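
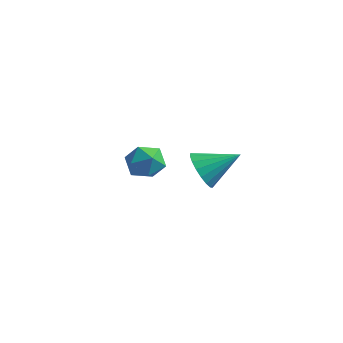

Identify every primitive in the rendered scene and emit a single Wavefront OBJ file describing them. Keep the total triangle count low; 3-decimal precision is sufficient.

v -2.686 -0.596 -0.628
v -2.045 -0.652 -0.397
v -2.535 -1.488 -1.263
v -1.894 -1.544 -1.032
v -2.42 -1.669 -0.614
v -2.513 -1.117 -0.221
v -2.067 -1.023 -1.439
v -2.16 -0.471 -1.046
v -1.662 -0.916 -0.898
v -1.881 -1.315 -0.389
v -2.699 -0.825 -1.271
v -2.918 -1.224 -0.762
v 1.02 -3.454 1.343
v 1.432 -3.551 0.836
v 1.88 -2.806 1.917
v 1.294 -3.302 0.762
v 1.103 -3.083 0.802
v 0.894 -2.938 0.95
v 0.711 -2.895 1.176
v 0.589 -2.963 1.434
v 0.552 -3.127 1.675
v 0.608 -3.357 1.849
v 0.746 -3.606 1.923
v 0.938 -3.824 1.883
v 1.146 -3.969 1.735
v 1.33 -4.012 1.509
v 1.452 -3.945 1.251
v 1.488 -3.78 1.011
f 1 12 6
f 1 6 2
f 1 2 8
f 1 8 11
f 1 11 12
f 2 6 10
f 6 12 5
f 12 11 3
f 11 8 7
f 8 2 9
f 4 10 5
f 4 5 3
f 4 3 7
f 4 7 9
f 4 9 10
f 5 10 6
f 3 5 12
f 7 3 11
f 9 7 8
f 10 9 2
f 14 13 16
f 14 16 15
f 16 13 17
f 16 17 15
f 17 13 18
f 17 18 15
f 18 13 19
f 18 19 15
f 19 13 20
f 19 20 15
f 20 13 21
f 20 21 15
f 21 13 22
f 21 22 15
f 22 13 23
f 22 23 15
f 23 13 24
f 23 24 15
f 24 13 25
f 24 25 15
f 25 13 26
f 25 26 15
f 26 13 27
f 26 27 15
f 27 13 28
f 27 28 15
f 28 13 14
f 28 14 15



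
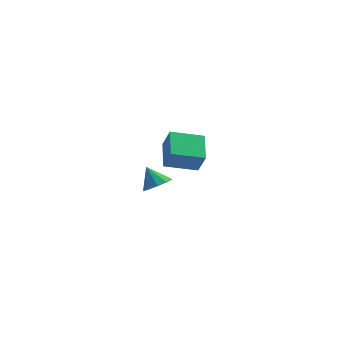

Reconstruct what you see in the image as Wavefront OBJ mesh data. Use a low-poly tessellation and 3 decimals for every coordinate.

v 0.217 2.794 -0.082
v 0.7 2.334 1.261
v -0.076 4.545 0.623
v 0.407 4.085 1.966
v 2.113 3.315 -0.586
v 2.596 2.855 0.757
v 1.82 5.066 0.119
v 2.303 4.606 1.462
v 0.814 -3.246 2.396
v 1.493 -2.72 2.587
v 0.146 -2.754 3.424
v 1.165 -2.453 2.245
v 0.702 -2.488 1.962
v 0.282 -2.813 1.844
v 0.065 -3.303 1.937
v 0.134 -3.771 2.206
v 0.462 -4.038 2.547
v 0.925 -4.003 2.831
v 1.345 -3.678 2.948
v 1.562 -3.188 2.855
f 2 4 1
f 5 2 1
f 1 4 3
f 3 5 1
f 2 8 4
f 6 2 5
f 6 8 2
f 4 8 3
f 7 5 3
f 3 8 7
f 7 6 5
f 8 6 7
f 10 9 12
f 10 12 11
f 12 9 13
f 12 13 11
f 13 9 14
f 13 14 11
f 14 9 15
f 14 15 11
f 15 9 16
f 15 16 11
f 16 9 17
f 16 17 11
f 17 9 18
f 17 18 11
f 18 9 19
f 18 19 11
f 19 9 20
f 19 20 11
f 20 9 10
f 20 10 11



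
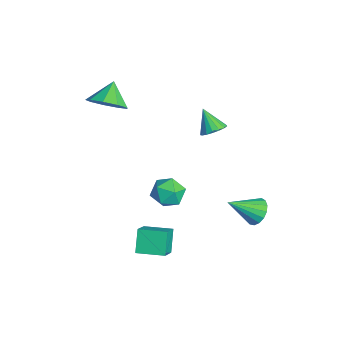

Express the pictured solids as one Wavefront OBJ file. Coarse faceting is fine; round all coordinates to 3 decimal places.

v -0.664 -0.312 -2.544
v 0.202 0.017 -2.416
v -0.102 -1.697 -2.784
v 0.764 -1.368 -2.656
v 0.171 -1.418 -1.934
v -0.176 -0.562 -1.785
v 0.276 -1.118 -3.415
v -0.071 -0.262 -3.266
v 0.783 -0.481 -2.954
v 0.719 -0.666 -2.039
v -0.619 -1.014 -3.161
v -0.683 -1.199 -2.246
v 1.669 -2.437 -3.299
v 2.594 -2.96 -2.45
v 2.305 -1.17 -3.21
v 3.23 -1.693 -2.361
v 2.43 -2.747 -4.319
v 3.355 -3.27 -3.47
v 3.066 -1.48 -4.23
v 3.991 -2.003 -3.381
v -1.909 1.985 -0.22
v -1.434 1.5 -0.013
v -2.711 1.655 0.84
v -1.337 1.783 0.149
v -1.372 2.112 0.225
v -1.529 2.412 0.2
v -1.773 2.615 0.078
v -2.049 2.673 -0.112
v -2.292 2.573 -0.327
v -2.448 2.339 -0.517
v -2.481 2.024 -0.64
v -2.382 1.7 -0.667
v -2.175 1.441 -0.591
v -1.907 1.307 -0.43
v -1.64 1.328 -0.222
v -3.125 -3.008 1.918
v -2.477 -2.161 2.006
v -3.975 -2.452 2.822
v -2.967 -2.048 1.474
v -3.531 -2.383 1.151
v -3.905 -3.012 1.186
v -3.914 -3.638 1.564
v -3.553 -3.97 2.108
v -2.992 -3.852 2.563
v -2.493 -3.339 2.716
v -2.29 -2.671 2.496
v 3.06 2.671 -2.117
v 3.672 2.37 -2.496
v 3 1.249 -1.083
v 3.826 2.565 -2.218
v 3.805 2.785 -1.917
v 3.614 2.979 -1.662
v 3.295 3.102 -1.511
v 2.923 3.127 -1.499
v 2.582 3.047 -1.629
v 2.351 2.881 -1.87
v 2.282 2.667 -2.169
v 2.391 2.454 -2.455
v 2.654 2.291 -2.664
v 3.01 2.215 -2.748
v 3.377 2.243 -2.687
f 1 12 6
f 1 6 2
f 1 2 8
f 1 8 11
f 1 11 12
f 2 6 10
f 6 12 5
f 12 11 3
f 11 8 7
f 8 2 9
f 4 10 5
f 4 5 3
f 4 3 7
f 4 7 9
f 4 9 10
f 5 10 6
f 3 5 12
f 7 3 11
f 9 7 8
f 10 9 2
f 14 16 13
f 17 14 13
f 13 16 15
f 15 17 13
f 14 20 16
f 18 14 17
f 18 20 14
f 16 20 15
f 19 17 15
f 15 20 19
f 19 18 17
f 20 18 19
f 22 21 24
f 22 24 23
f 24 21 25
f 24 25 23
f 25 21 26
f 25 26 23
f 26 21 27
f 26 27 23
f 27 21 28
f 27 28 23
f 28 21 29
f 28 29 23
f 29 21 30
f 29 30 23
f 30 21 31
f 30 31 23
f 31 21 32
f 31 32 23
f 32 21 33
f 32 33 23
f 33 21 34
f 33 34 23
f 34 21 35
f 34 35 23
f 35 21 22
f 35 22 23
f 37 36 39
f 37 39 38
f 39 36 40
f 39 40 38
f 40 36 41
f 40 41 38
f 41 36 42
f 41 42 38
f 42 36 43
f 42 43 38
f 43 36 44
f 43 44 38
f 44 36 45
f 44 45 38
f 45 36 46
f 45 46 38
f 46 36 37
f 46 37 38
f 48 47 50
f 48 50 49
f 50 47 51
f 50 51 49
f 51 47 52
f 51 52 49
f 52 47 53
f 52 53 49
f 53 47 54
f 53 54 49
f 54 47 55
f 54 55 49
f 55 47 56
f 55 56 49
f 56 47 57
f 56 57 49
f 57 47 58
f 57 58 49
f 58 47 59
f 58 59 49
f 59 47 60
f 59 60 49
f 60 47 61
f 60 61 49
f 61 47 48
f 61 48 49



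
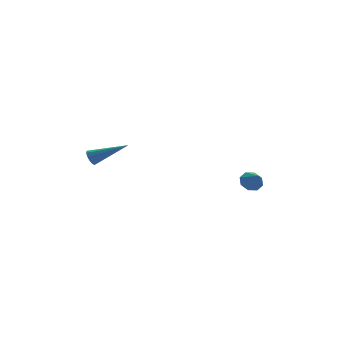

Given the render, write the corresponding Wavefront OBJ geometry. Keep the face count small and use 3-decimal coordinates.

v -4.464 1.337 -0.025
v -4.143 1.517 -0.378
v -2.836 0.323 0.945
v -4.147 1.711 -0.166
v -4.253 1.787 0.09
v -4.425 1.72 0.31
v -4.61 1.532 0.423
v -4.749 1.282 0.395
v -4.797 1.049 0.233
v -4.74 0.908 -0.011
v -4.595 0.904 -0.259
v -4.409 1.037 -0.433
v -4.24 1.265 -0.477
v 3.173 -1.827 -1.928
v 3.832 -1.753 -1.834
v 3.167 -2.653 -1.232
v 3.554 -1.473 -1.506
v 3.053 -1.402 -1.425
v 2.622 -1.579 -1.64
v 2.514 -1.902 -2.023
v 2.793 -2.181 -2.351
v 3.294 -2.253 -2.431
v 3.725 -2.076 -2.217
f 2 1 4
f 2 4 3
f 4 1 5
f 4 5 3
f 5 1 6
f 5 6 3
f 6 1 7
f 6 7 3
f 7 1 8
f 7 8 3
f 8 1 9
f 8 9 3
f 9 1 10
f 9 10 3
f 10 1 11
f 10 11 3
f 11 1 12
f 11 12 3
f 12 1 13
f 12 13 3
f 13 1 2
f 13 2 3
f 15 14 17
f 15 17 16
f 17 14 18
f 17 18 16
f 18 14 19
f 18 19 16
f 19 14 20
f 19 20 16
f 20 14 21
f 20 21 16
f 21 14 22
f 21 22 16
f 22 14 23
f 22 23 16
f 23 14 15
f 23 15 16



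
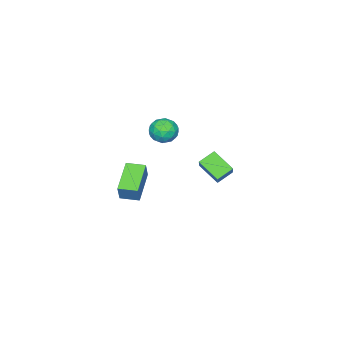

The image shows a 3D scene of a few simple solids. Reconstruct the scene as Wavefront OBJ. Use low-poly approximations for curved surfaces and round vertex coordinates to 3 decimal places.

v 3.051 3.604 0.829
v 3.003 2.481 1.595
v 2.291 3.966 1.312
v 2.243 2.843 2.078
v 4.157 4.357 2.002
v 4.109 3.234 2.768
v 3.397 4.719 2.485
v 3.349 3.596 3.251
v 0.784 -3.626 -2.587
v 1.202 -3.427 -1.546
v 0.36 -2.655 -2.603
v 0.778 -2.456 -1.561
v 2.422 -2.924 -3.379
v 2.84 -2.725 -2.337
v 1.998 -1.953 -3.394
v 2.416 -1.754 -2.353
v 2.333 0.659 3.483
v 2.706 0.835 2.798
v 3.274 -0.175 3.782
v 3.647 0.001 3.097
v 3.605 0.545 3.681
v 3.023 1.061 3.496
v 2.957 -0.401 3.084
v 2.375 0.115 2.899
v 3.092 0.18 2.552
v 3.492 0.765 2.921
v 2.488 -0.105 3.659
v 2.888 0.48 4.028
v 2.437 0.82 3.114
v 3.543 -0.16 3.466
v 3.519 0.16 3.809
v 3.738 0.263 3.407
v 2.623 0.953 3.524
v 2.842 1.056 3.122
v 3.371 0.886 3.641
v 3.138 -0.396 3.458
v 3.357 -0.293 3.056
v 2.242 0.397 3.173
v 2.461 0.5 2.771
v 2.609 -0.226 2.939
v 2.883 0.539 2.567
v 3.436 0.049 2.743
v 3.03 -0.188 2.735
v 2.688 0.115 2.626
v 3.118 0.883 2.784
v 3.672 0.392 2.96
v 3.647 0.712 3.303
v 3.305 1.015 3.194
v 3.345 0.498 2.639
v 2.308 0.268 3.62
v 2.862 -0.223 3.796
v 2.675 -0.355 3.386
v 2.333 -0.052 3.277
v 2.544 0.611 3.837
v 3.097 0.121 4.013
v 3.292 0.545 3.954
v 2.95 0.848 3.845
v 2.635 0.162 3.941
f 2 4 1
f 5 2 1
f 1 4 3
f 3 5 1
f 2 8 4
f 6 2 5
f 6 8 2
f 4 8 3
f 7 5 3
f 3 8 7
f 7 6 5
f 8 6 7
f 10 12 9
f 13 10 9
f 9 12 11
f 11 13 9
f 10 16 12
f 14 10 13
f 14 16 10
f 12 16 11
f 15 13 11
f 11 16 15
f 15 14 13
f 16 14 15
f 17 54 33
f 54 28 57
f 33 57 22
f 54 57 33
f 17 33 29
f 33 22 34
f 29 34 18
f 33 34 29
f 17 29 38
f 29 18 39
f 38 39 24
f 29 39 38
f 17 38 50
f 38 24 53
f 50 53 27
f 38 53 50
f 17 50 54
f 50 27 58
f 54 58 28
f 50 58 54
f 18 34 45
f 34 22 48
f 45 48 26
f 34 48 45
f 22 57 35
f 57 28 56
f 35 56 21
f 57 56 35
f 28 58 55
f 58 27 51
f 55 51 19
f 58 51 55
f 27 53 52
f 53 24 40
f 52 40 23
f 53 40 52
f 24 39 44
f 39 18 41
f 44 41 25
f 39 41 44
f 20 46 32
f 46 26 47
f 32 47 21
f 46 47 32
f 20 32 30
f 32 21 31
f 30 31 19
f 32 31 30
f 20 30 37
f 30 19 36
f 37 36 23
f 30 36 37
f 20 37 42
f 37 23 43
f 42 43 25
f 37 43 42
f 20 42 46
f 42 25 49
f 46 49 26
f 42 49 46
f 21 47 35
f 47 26 48
f 35 48 22
f 47 48 35
f 19 31 55
f 31 21 56
f 55 56 28
f 31 56 55
f 23 36 52
f 36 19 51
f 52 51 27
f 36 51 52
f 25 43 44
f 43 23 40
f 44 40 24
f 43 40 44
f 26 49 45
f 49 25 41
f 45 41 18
f 49 41 45



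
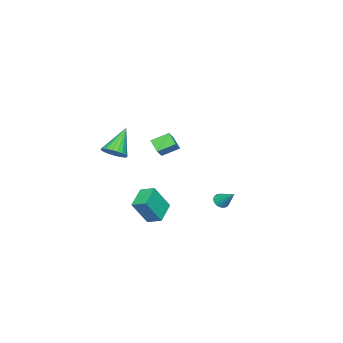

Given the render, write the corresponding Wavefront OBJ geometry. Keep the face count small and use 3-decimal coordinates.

v 2.628 0.227 -2.154
v 2.581 1.122 -1.812
v 3.953 0.504 -2.7
v 3.906 1.4 -2.359
v 3.374 -0.32 -0.621
v 3.327 0.576 -0.28
v 4.699 -0.042 -1.168
v 4.652 0.853 -0.826
v -0.052 2.879 -2.12
v 0.37 2.605 -1.952
v 0.232 3.881 -1.2
v 0.453 2.72 -2.103
v 0.46 2.858 -2.256
v 0.388 3 -2.388
v 0.25 3.123 -2.48
v 0.065 3.209 -2.517
v -0.137 3.245 -2.493
v -0.326 3.225 -2.413
v -0.474 3.152 -2.288
v -0.557 3.038 -2.137
v -0.564 2.899 -1.984
v -0.493 2.757 -1.851
v -0.354 2.634 -1.759
v -0.17 2.548 -1.723
v 0.033 2.512 -1.746
v 0.222 2.532 -1.827
v 1.613 -3.253 0.811
v 2.18 -3.012 1.337
v 0.267 -3.307 2.289
v 2.053 -2.718 1.231
v 1.85 -2.517 1.053
v 1.606 -2.443 0.834
v 1.363 -2.51 0.61
v 1.163 -2.704 0.421
v 1.041 -2.994 0.299
v 1.018 -3.328 0.266
v 1.098 -3.65 0.328
v 1.267 -3.903 0.472
v 1.496 -4.043 0.676
v 1.745 -4.047 0.902
v 1.971 -3.914 1.113
v 2.136 -3.666 1.272
v 2.21 -3.347 1.351
v -4.855 -3.32 -0.481
v -3.937 -3.051 0.308
v -4.521 -2.639 -1.102
v -3.603 -2.37 -0.313
v -4.137 -4.17 -1.027
v -3.219 -3.901 -0.238
v -3.803 -3.489 -1.648
v -2.885 -3.22 -0.859
f 2 4 1
f 5 2 1
f 1 4 3
f 3 5 1
f 2 8 4
f 6 2 5
f 6 8 2
f 4 8 3
f 7 5 3
f 3 8 7
f 7 6 5
f 8 6 7
f 10 9 12
f 10 12 11
f 12 9 13
f 12 13 11
f 13 9 14
f 13 14 11
f 14 9 15
f 14 15 11
f 15 9 16
f 15 16 11
f 16 9 17
f 16 17 11
f 17 9 18
f 17 18 11
f 18 9 19
f 18 19 11
f 19 9 20
f 19 20 11
f 20 9 21
f 20 21 11
f 21 9 22
f 21 22 11
f 22 9 23
f 22 23 11
f 23 9 24
f 23 24 11
f 24 9 25
f 24 25 11
f 25 9 26
f 25 26 11
f 26 9 10
f 26 10 11
f 28 27 30
f 28 30 29
f 30 27 31
f 30 31 29
f 31 27 32
f 31 32 29
f 32 27 33
f 32 33 29
f 33 27 34
f 33 34 29
f 34 27 35
f 34 35 29
f 35 27 36
f 35 36 29
f 36 27 37
f 36 37 29
f 37 27 38
f 37 38 29
f 38 27 39
f 38 39 29
f 39 27 40
f 39 40 29
f 40 27 41
f 40 41 29
f 41 27 42
f 41 42 29
f 42 27 43
f 42 43 29
f 43 27 28
f 43 28 29
f 45 47 44
f 48 45 44
f 44 47 46
f 46 48 44
f 45 51 47
f 49 45 48
f 49 51 45
f 47 51 46
f 50 48 46
f 46 51 50
f 50 49 48
f 51 49 50



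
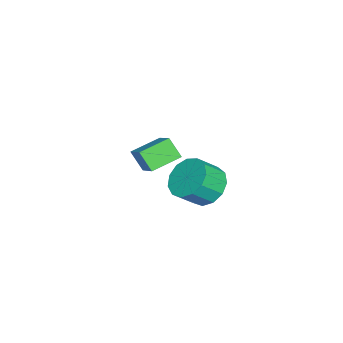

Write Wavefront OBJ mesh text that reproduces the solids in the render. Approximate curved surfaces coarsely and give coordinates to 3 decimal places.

v -2.371 -1.923 -0.639
v -2.712 -2.573 0.298
v -1.14 -1.217 0.299
v -1.481 -1.867 1.235
v -1.379 -3.073 -1.075
v -1.72 -3.723 -0.139
v -0.148 -2.367 -0.138
v -0.489 -3.017 0.799
v 3.057 0.788 1.712
v 3.559 0.268 0.91
v 4.185 -0.508 1.806
v 3.683 0.012 2.608
v 3.919 0.734 1.063
v 4.545 -0.042 1.959
v 4.004 1.218 1.422
v 4.63 0.442 2.318
v 3.789 1.565 1.874
v 4.415 0.789 2.769
v 3.342 1.666 2.274
v 3.968 0.89 3.169
v 2.804 1.487 2.495
v 3.43 0.712 3.391
v 2.346 1.087 2.468
v 2.972 0.311 3.364
v 2.114 0.592 2.201
v 2.74 -0.184 3.097
v 2.182 0.159 1.779
v 2.808 -0.617 2.675
v 2.527 -0.075 1.336
v 3.153 -0.85 2.231
v 3.041 -0.034 1.012
v 3.667 -0.81 1.907
f 2 4 1
f 5 2 1
f 1 4 3
f 3 5 1
f 2 8 4
f 6 2 5
f 6 8 2
f 4 8 3
f 7 5 3
f 3 8 7
f 7 6 5
f 8 6 7
f 10 9 13
f 10 13 11
f 11 13 14
f 11 14 12
f 13 9 15
f 13 15 14
f 14 15 16
f 14 16 12
f 15 9 17
f 15 17 16
f 16 17 18
f 16 18 12
f 17 9 19
f 17 19 18
f 18 19 20
f 18 20 12
f 19 9 21
f 19 21 20
f 20 21 22
f 20 22 12
f 21 9 23
f 21 23 22
f 22 23 24
f 22 24 12
f 23 9 25
f 23 25 24
f 24 25 26
f 24 26 12
f 25 9 27
f 25 27 26
f 26 27 28
f 26 28 12
f 27 9 29
f 27 29 28
f 28 29 30
f 28 30 12
f 29 9 31
f 29 31 30
f 30 31 32
f 30 32 12
f 31 9 10
f 31 10 32
f 32 10 11
f 32 11 12



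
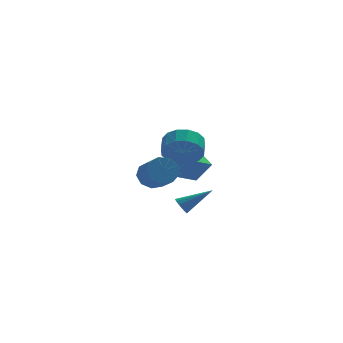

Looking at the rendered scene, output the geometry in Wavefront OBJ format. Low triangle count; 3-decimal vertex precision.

v -1.183 -0.71 -3.061
v -0.896 -0.686 -3.518
v 0.383 -0.77 -2.079
v -0.941 -0.398 -3.429
v -1.062 -0.209 -3.224
v -1.222 -0.179 -2.967
v -1.37 -0.318 -2.739
v -1.458 -0.581 -2.614
v -1.46 -0.885 -2.631
v -1.373 -1.133 -2.784
v -1.226 -1.247 -3.025
v -1.066 -1.19 -3.278
v -0.943 -0.981 -3.461
v 0.516 3.823 -3.069
v -0.922 2.94 -2.336
v 0.171 4.763 -2.614
v -1.267 3.88 -1.881
v 1.287 3.54 -1.899
v -0.151 2.657 -1.166
v 0.942 4.48 -1.444
v -0.496 3.597 -0.711
v -1.024 -0.273 0.415
v -0.613 0.092 -0.514
v -0.385 0.979 -0.065
v -0.796 0.613 0.865
v -1.153 0.237 -0.527
v -0.925 1.124 -0.078
v -1.658 0.246 -0.288
v -1.43 1.133 0.161
v -1.993 0.115 0.14
v -1.765 1.002 0.589
v -2.069 -0.12 0.642
v -1.841 0.767 1.091
v -1.864 -0.396 1.083
v -1.636 0.491 1.532
v -1.435 -0.639 1.345
v -1.207 0.248 1.794
v -0.895 -0.784 1.358
v -0.667 0.103 1.807
v -0.39 -0.793 1.119
v -0.162 0.094 1.568
v -0.055 -0.662 0.691
v 0.173 0.225 1.14
v 0.021 -0.427 0.189
v 0.249 0.46 0.638
v -0.184 -0.151 -0.252
v 0.044 0.736 0.197
v -2.811 -1.938 -0.397
v -2.394 -2.245 -1.071
v -2.112 -3.429 -0.358
v -2.529 -3.122 0.317
v -2.028 -1.952 -0.728
v -1.746 -3.135 -0.015
v -2.028 -1.651 -0.23
v -1.747 -2.835 0.483
v -2.395 -1.486 0.19
v -2.113 -2.669 0.903
v -2.956 -1.532 0.336
v -2.674 -2.715 1.049
v -3.449 -1.768 0.138
v -3.167 -2.951 0.851
v -3.644 -2.084 -0.309
v -3.362 -3.267 0.404
v -3.449 -2.332 -0.798
v -3.167 -3.515 -0.085
v -2.955 -2.396 -1.098
v -2.673 -3.579 -0.385
f 2 1 4
f 2 4 3
f 4 1 5
f 4 5 3
f 5 1 6
f 5 6 3
f 6 1 7
f 6 7 3
f 7 1 8
f 7 8 3
f 8 1 9
f 8 9 3
f 9 1 10
f 9 10 3
f 10 1 11
f 10 11 3
f 11 1 12
f 11 12 3
f 12 1 13
f 12 13 3
f 13 1 2
f 13 2 3
f 15 17 14
f 18 15 14
f 14 17 16
f 16 18 14
f 15 21 17
f 19 15 18
f 19 21 15
f 17 21 16
f 20 18 16
f 16 21 20
f 20 19 18
f 21 19 20
f 23 22 26
f 23 26 24
f 24 26 27
f 24 27 25
f 26 22 28
f 26 28 27
f 27 28 29
f 27 29 25
f 28 22 30
f 28 30 29
f 29 30 31
f 29 31 25
f 30 22 32
f 30 32 31
f 31 32 33
f 31 33 25
f 32 22 34
f 32 34 33
f 33 34 35
f 33 35 25
f 34 22 36
f 34 36 35
f 35 36 37
f 35 37 25
f 36 22 38
f 36 38 37
f 37 38 39
f 37 39 25
f 38 22 40
f 38 40 39
f 39 40 41
f 39 41 25
f 40 22 42
f 40 42 41
f 41 42 43
f 41 43 25
f 42 22 44
f 42 44 43
f 43 44 45
f 43 45 25
f 44 22 46
f 44 46 45
f 45 46 47
f 45 47 25
f 46 22 23
f 46 23 47
f 47 23 24
f 47 24 25
f 49 48 52
f 49 52 50
f 50 52 53
f 50 53 51
f 52 48 54
f 52 54 53
f 53 54 55
f 53 55 51
f 54 48 56
f 54 56 55
f 55 56 57
f 55 57 51
f 56 48 58
f 56 58 57
f 57 58 59
f 57 59 51
f 58 48 60
f 58 60 59
f 59 60 61
f 59 61 51
f 60 48 62
f 60 62 61
f 61 62 63
f 61 63 51
f 62 48 64
f 62 64 63
f 63 64 65
f 63 65 51
f 64 48 66
f 64 66 65
f 65 66 67
f 65 67 51
f 66 48 49
f 66 49 67
f 67 49 50
f 67 50 51



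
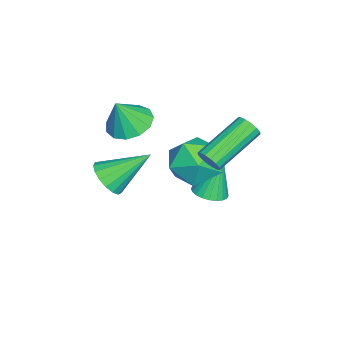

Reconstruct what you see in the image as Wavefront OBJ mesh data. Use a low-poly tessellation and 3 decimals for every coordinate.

v 0.727 0.144 1.318
v 1.185 0.467 0.354
v 0.535 -1.527 0.666
v 0.993 -1.204 -0.298
v 1.617 -1.263 0.624
v 1.736 -0.23 1.027
v -0.016 -0.83 -0.007
v 0.103 0.203 0.396
v 0.726 -0.135 -0.464
v 1.735 -0.402 -0.075
v -0.015 -0.658 1.095
v 0.994 -0.925 1.484
v -0.752 -0.356 -2.389
v -0.219 -0.731 -2.192
v -1.148 0.016 -0.611
v -0.108 -0.491 -2.218
v -0.094 -0.231 -2.269
v -0.181 0.01 -2.339
v -0.354 0.195 -2.416
v -0.588 0.296 -2.489
v -0.847 0.298 -2.548
v -1.091 0.201 -2.582
v -1.284 0.018 -2.586
v -1.396 -0.221 -2.561
v -1.409 -0.481 -2.51
v -1.323 -0.722 -2.44
v -1.149 -0.907 -2.363
v -0.915 -1.009 -2.289
v -0.656 -1.011 -2.231
v -0.412 -0.913 -2.197
v 2.633 -3.136 0.554
v 3.271 -3.243 0.972
v 2.147 -1.764 1.646
v 3.374 -3 0.714
v 3.308 -2.789 0.419
v 3.087 -2.657 0.155
v 2.762 -2.635 -0.017
v 2.408 -2.728 -0.059
v 2.105 -2.914 0.039
v 1.923 -3.15 0.256
v 1.905 -3.384 0.54
v 2.053 -3.56 0.828
v 2.334 -3.64 1.053
v 2.684 -3.604 1.163
v 3.022 -3.46 1.134
v 2.155 0.199 1.656
v 2.469 0.326 2.024
v 0.999 1.388 2.912
v 0.685 1.261 2.544
v 2.496 0.511 1.846
v 1.025 1.574 2.734
v 2.432 0.614 1.617
v 0.961 1.676 2.505
v 2.293 0.605 1.398
v 0.823 1.667 2.287
v 2.118 0.487 1.249
v 0.647 1.549 2.137
v 1.952 0.292 1.209
v 0.482 1.354 2.097
v 1.841 0.072 1.288
v 0.371 1.134 2.176
v 1.815 -0.114 1.466
v 0.344 0.949 2.354
v 1.879 -0.216 1.695
v 0.408 0.846 2.583
v 2.017 -0.207 1.913
v 0.547 0.855 2.802
v 2.193 -0.089 2.063
v 0.722 0.973 2.951
v 2.358 0.106 2.103
v 0.888 1.168 2.991
v -0.448 -3.161 1.136
v 0.284 -3.539 0.772
v -0.032 -3.539 2.364
v 0.408 -3.059 0.878
v 0.261 -2.612 1.065
v -0.111 -2.338 1.275
v -0.59 -2.327 1.441
v -1.024 -2.58 1.51
v -1.275 -3.018 1.46
v -1.263 -3.501 1.308
v -0.993 -3.877 1.101
v -0.549 -4.025 0.905
v -0.073 -3.9 0.783
f 1 12 6
f 1 6 2
f 1 2 8
f 1 8 11
f 1 11 12
f 2 6 10
f 6 12 5
f 12 11 3
f 11 8 7
f 8 2 9
f 4 10 5
f 4 5 3
f 4 3 7
f 4 7 9
f 4 9 10
f 5 10 6
f 3 5 12
f 7 3 11
f 9 7 8
f 10 9 2
f 14 13 16
f 14 16 15
f 16 13 17
f 16 17 15
f 17 13 18
f 17 18 15
f 18 13 19
f 18 19 15
f 19 13 20
f 19 20 15
f 20 13 21
f 20 21 15
f 21 13 22
f 21 22 15
f 22 13 23
f 22 23 15
f 23 13 24
f 23 24 15
f 24 13 25
f 24 25 15
f 25 13 26
f 25 26 15
f 26 13 27
f 26 27 15
f 27 13 28
f 27 28 15
f 28 13 29
f 28 29 15
f 29 13 30
f 29 30 15
f 30 13 14
f 30 14 15
f 32 31 34
f 32 34 33
f 34 31 35
f 34 35 33
f 35 31 36
f 35 36 33
f 36 31 37
f 36 37 33
f 37 31 38
f 37 38 33
f 38 31 39
f 38 39 33
f 39 31 40
f 39 40 33
f 40 31 41
f 40 41 33
f 41 31 42
f 41 42 33
f 42 31 43
f 42 43 33
f 43 31 44
f 43 44 33
f 44 31 45
f 44 45 33
f 45 31 32
f 45 32 33
f 47 46 50
f 47 50 48
f 48 50 51
f 48 51 49
f 50 46 52
f 50 52 51
f 51 52 53
f 51 53 49
f 52 46 54
f 52 54 53
f 53 54 55
f 53 55 49
f 54 46 56
f 54 56 55
f 55 56 57
f 55 57 49
f 56 46 58
f 56 58 57
f 57 58 59
f 57 59 49
f 58 46 60
f 58 60 59
f 59 60 61
f 59 61 49
f 60 46 62
f 60 62 61
f 61 62 63
f 61 63 49
f 62 46 64
f 62 64 63
f 63 64 65
f 63 65 49
f 64 46 66
f 64 66 65
f 65 66 67
f 65 67 49
f 66 46 68
f 66 68 67
f 67 68 69
f 67 69 49
f 68 46 70
f 68 70 69
f 69 70 71
f 69 71 49
f 70 46 47
f 70 47 71
f 71 47 48
f 71 48 49
f 73 72 75
f 73 75 74
f 75 72 76
f 75 76 74
f 76 72 77
f 76 77 74
f 77 72 78
f 77 78 74
f 78 72 79
f 78 79 74
f 79 72 80
f 79 80 74
f 80 72 81
f 80 81 74
f 81 72 82
f 81 82 74
f 82 72 83
f 82 83 74
f 83 72 84
f 83 84 74
f 84 72 73
f 84 73 74



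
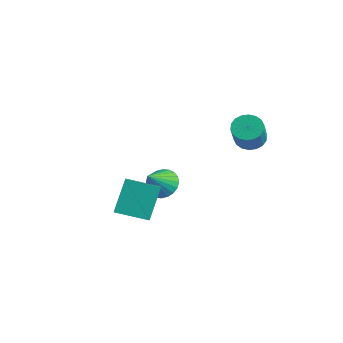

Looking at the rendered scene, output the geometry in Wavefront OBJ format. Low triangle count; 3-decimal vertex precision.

v 0.441 4 2.437
v 1.232 4.125 2.151
v 1.849 3.345 3.517
v 1.059 3.22 3.803
v 1.167 4.436 2.358
v 1.784 3.655 3.724
v 0.958 4.66 2.58
v 1.576 3.879 3.946
v 0.647 4.753 2.774
v 1.265 3.972 4.14
v 0.295 4.697 2.901
v 0.913 3.917 4.267
v -0.028 4.503 2.937
v 0.59 3.723 4.302
v -0.258 4.21 2.873
v 0.36 3.43 4.239
v -0.349 3.875 2.723
v 0.268 3.095 4.089
v -0.284 3.565 2.516
v 0.333 2.784 3.882
v -0.076 3.341 2.294
v 0.542 2.56 3.66
v 0.235 3.248 2.1
v 0.853 2.467 3.466
v 0.587 3.303 1.973
v 1.205 2.523 3.339
v 0.91 3.497 1.938
v 1.528 2.717 3.303
v 1.14 3.79 2.001
v 1.758 3.01 3.367
v -0.981 -3.677 -0.507
v -1.425 -2.586 1.158
v -1.884 -2.942 -1.229
v -2.329 -1.852 0.437
v 0.329 -2.488 -0.937
v -0.116 -1.398 0.729
v -0.575 -1.754 -1.658
v -1.019 -0.663 0.007
v -3.402 1.4 -1.97
v -2.469 1.658 -1.909
v -3.158 0.22 -0.73
v -2.626 1.891 -1.656
v -2.902 2.049 -1.451
v -3.254 2.109 -1.325
v -3.628 2.061 -1.297
v -3.968 1.912 -1.372
v -4.222 1.686 -1.538
v -4.351 1.415 -1.769
v -4.335 1.143 -2.031
v -4.178 0.91 -2.284
v -3.902 0.751 -2.49
v -3.55 0.691 -2.616
v -3.176 0.74 -2.644
v -2.836 0.888 -2.569
v -2.582 1.115 -2.403
v -2.453 1.385 -2.172
f 2 1 5
f 2 5 3
f 3 5 6
f 3 6 4
f 5 1 7
f 5 7 6
f 6 7 8
f 6 8 4
f 7 1 9
f 7 9 8
f 8 9 10
f 8 10 4
f 9 1 11
f 9 11 10
f 10 11 12
f 10 12 4
f 11 1 13
f 11 13 12
f 12 13 14
f 12 14 4
f 13 1 15
f 13 15 14
f 14 15 16
f 14 16 4
f 15 1 17
f 15 17 16
f 16 17 18
f 16 18 4
f 17 1 19
f 17 19 18
f 18 19 20
f 18 20 4
f 19 1 21
f 19 21 20
f 20 21 22
f 20 22 4
f 21 1 23
f 21 23 22
f 22 23 24
f 22 24 4
f 23 1 25
f 23 25 24
f 24 25 26
f 24 26 4
f 25 1 27
f 25 27 26
f 26 27 28
f 26 28 4
f 27 1 29
f 27 29 28
f 28 29 30
f 28 30 4
f 29 1 2
f 29 2 30
f 30 2 3
f 30 3 4
f 32 34 31
f 35 32 31
f 31 34 33
f 33 35 31
f 32 38 34
f 36 32 35
f 36 38 32
f 34 38 33
f 37 35 33
f 33 38 37
f 37 36 35
f 38 36 37
f 40 39 42
f 40 42 41
f 42 39 43
f 42 43 41
f 43 39 44
f 43 44 41
f 44 39 45
f 44 45 41
f 45 39 46
f 45 46 41
f 46 39 47
f 46 47 41
f 47 39 48
f 47 48 41
f 48 39 49
f 48 49 41
f 49 39 50
f 49 50 41
f 50 39 51
f 50 51 41
f 51 39 52
f 51 52 41
f 52 39 53
f 52 53 41
f 53 39 54
f 53 54 41
f 54 39 55
f 54 55 41
f 55 39 56
f 55 56 41
f 56 39 40
f 56 40 41



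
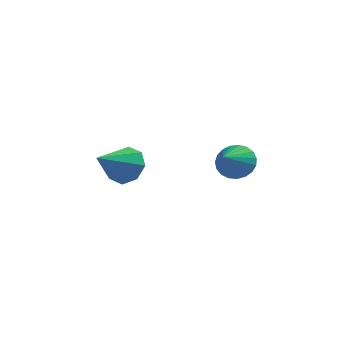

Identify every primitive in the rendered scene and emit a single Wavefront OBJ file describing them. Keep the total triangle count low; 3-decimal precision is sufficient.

v 1.871 2.053 1.202
v 2.237 2.459 1.954
v 1.709 0.687 2.018
v 1.86 2.531 1.999
v 1.485 2.52 1.907
v 1.176 2.429 1.693
v 0.988 2.272 1.393
v 0.952 2.078 1.061
v 1.075 1.879 0.753
v 1.336 1.711 0.522
v 1.689 1.601 0.409
v 2.074 1.57 0.433
v 2.423 1.622 0.59
v 2.678 1.749 0.853
v 2.792 1.929 1.176
v 2.747 2.13 1.503
v 2.551 2.317 1.778
v -3.352 2.867 -0.049
v -2.348 2.584 0.193
v -4.068 1.213 0.989
v -2.678 3.08 0.755
v -3.403 3.451 0.846
v -4.097 3.48 0.413
v -4.355 3.15 -0.291
v -4.025 2.654 -0.853
v -3.3 2.283 -0.944
v -2.606 2.254 -0.511
f 2 1 4
f 2 4 3
f 4 1 5
f 4 5 3
f 5 1 6
f 5 6 3
f 6 1 7
f 6 7 3
f 7 1 8
f 7 8 3
f 8 1 9
f 8 9 3
f 9 1 10
f 9 10 3
f 10 1 11
f 10 11 3
f 11 1 12
f 11 12 3
f 12 1 13
f 12 13 3
f 13 1 14
f 13 14 3
f 14 1 15
f 14 15 3
f 15 1 16
f 15 16 3
f 16 1 17
f 16 17 3
f 17 1 2
f 17 2 3
f 19 18 21
f 19 21 20
f 21 18 22
f 21 22 20
f 22 18 23
f 22 23 20
f 23 18 24
f 23 24 20
f 24 18 25
f 24 25 20
f 25 18 26
f 25 26 20
f 26 18 27
f 26 27 20
f 27 18 19
f 27 19 20



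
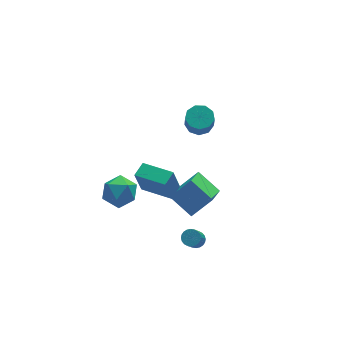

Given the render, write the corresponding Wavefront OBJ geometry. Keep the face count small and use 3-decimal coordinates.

v -0.756 -3.124 -3.996
v -0.368 -3.483 -4.044
v -0.997 -4.354 -2.612
v -1.384 -3.996 -2.564
v -0.279 -3.344 -3.92
v -0.908 -4.215 -2.488
v -0.262 -3.171 -3.808
v -0.891 -4.042 -2.376
v -0.321 -2.991 -3.724
v -0.949 -3.862 -2.292
v -0.445 -2.832 -3.682
v -1.074 -3.703 -2.25
v -0.617 -2.717 -3.687
v -1.246 -3.588 -2.255
v -0.81 -2.664 -3.74
v -1.439 -3.535 -2.308
v -0.995 -2.681 -3.831
v -1.623 -3.552 -2.399
v -1.143 -2.766 -3.948
v -1.772 -3.637 -2.516
v -1.232 -2.905 -4.072
v -1.861 -3.776 -2.64
v -1.249 -3.078 -4.184
v -1.878 -3.949 -2.752
v -1.191 -3.258 -4.268
v -1.819 -4.129 -2.836
v -1.066 -3.417 -4.31
v -1.695 -4.288 -2.878
v -0.894 -3.532 -4.305
v -1.523 -4.403 -2.873
v -0.701 -3.585 -4.252
v -1.33 -4.456 -2.82
v -0.517 -3.568 -4.161
v -1.145 -4.439 -2.729
v -2.98 2.321 -3.607
v -2.428 1.517 -3.089
v -4.492 1.383 -3.451
v -3.94 0.579 -2.933
v -4.091 1.554 -2.437
v -3.156 2.134 -2.534
v -3.764 0.766 -4.006
v -2.829 1.346 -4.103
v -2.913 0.556 -3.335
v -3.115 1.044 -2.365
v -3.805 1.856 -4.175
v -4.007 2.344 -3.205
v 1.974 3.331 -0.78
v 2.786 3.406 -0.624
v 2.617 2.903 0.496
v 1.806 2.829 0.34
v 2.512 3.874 -0.456
v 2.343 3.371 0.665
v 1.986 4.088 -0.439
v 1.818 3.585 0.682
v 1.455 3.948 -0.582
v 1.286 3.445 0.539
v 1.167 3.519 -0.818
v 0.998 3.016 0.303
v 1.256 3.003 -1.036
v 1.088 2.5 0.085
v 1.682 2.64 -1.135
v 1.513 2.137 -0.014
v 2.244 2.601 -1.067
v 2.075 2.098 0.053
v 2.68 2.903 -0.866
v 2.512 2.401 0.255
v -0.479 0.314 -2.94
v -1.352 -0.791 -2.247
v 0.684 0.168 -1.709
v -0.189 -0.937 -1.015
v 0.309 -0.863 -3.825
v -0.564 -1.968 -3.131
v 1.472 -1.009 -2.593
v 0.599 -2.114 -1.9
v -3.904 -3.401 2.341
v -4.31 -3.522 3.895
v -3.239 -2.836 2.559
v -3.645 -2.957 4.113
v -2.775 -4.803 2.527
v -3.181 -4.924 4.081
v -2.11 -4.238 2.745
v -2.516 -4.359 4.299
f 2 1 5
f 2 5 3
f 3 5 6
f 3 6 4
f 5 1 7
f 5 7 6
f 6 7 8
f 6 8 4
f 7 1 9
f 7 9 8
f 8 9 10
f 8 10 4
f 9 1 11
f 9 11 10
f 10 11 12
f 10 12 4
f 11 1 13
f 11 13 12
f 12 13 14
f 12 14 4
f 13 1 15
f 13 15 14
f 14 15 16
f 14 16 4
f 15 1 17
f 15 17 16
f 16 17 18
f 16 18 4
f 17 1 19
f 17 19 18
f 18 19 20
f 18 20 4
f 19 1 21
f 19 21 20
f 20 21 22
f 20 22 4
f 21 1 23
f 21 23 22
f 22 23 24
f 22 24 4
f 23 1 25
f 23 25 24
f 24 25 26
f 24 26 4
f 25 1 27
f 25 27 26
f 26 27 28
f 26 28 4
f 27 1 29
f 27 29 28
f 28 29 30
f 28 30 4
f 29 1 31
f 29 31 30
f 30 31 32
f 30 32 4
f 31 1 33
f 31 33 32
f 32 33 34
f 32 34 4
f 33 1 2
f 33 2 34
f 34 2 3
f 34 3 4
f 35 46 40
f 35 40 36
f 35 36 42
f 35 42 45
f 35 45 46
f 36 40 44
f 40 46 39
f 46 45 37
f 45 42 41
f 42 36 43
f 38 44 39
f 38 39 37
f 38 37 41
f 38 41 43
f 38 43 44
f 39 44 40
f 37 39 46
f 41 37 45
f 43 41 42
f 44 43 36
f 48 47 51
f 48 51 49
f 49 51 52
f 49 52 50
f 51 47 53
f 51 53 52
f 52 53 54
f 52 54 50
f 53 47 55
f 53 55 54
f 54 55 56
f 54 56 50
f 55 47 57
f 55 57 56
f 56 57 58
f 56 58 50
f 57 47 59
f 57 59 58
f 58 59 60
f 58 60 50
f 59 47 61
f 59 61 60
f 60 61 62
f 60 62 50
f 61 47 63
f 61 63 62
f 62 63 64
f 62 64 50
f 63 47 65
f 63 65 64
f 64 65 66
f 64 66 50
f 65 47 48
f 65 48 66
f 66 48 49
f 66 49 50
f 68 70 67
f 71 68 67
f 67 70 69
f 69 71 67
f 68 74 70
f 72 68 71
f 72 74 68
f 70 74 69
f 73 71 69
f 69 74 73
f 73 72 71
f 74 72 73
f 76 78 75
f 79 76 75
f 75 78 77
f 77 79 75
f 76 82 78
f 80 76 79
f 80 82 76
f 78 82 77
f 81 79 77
f 77 82 81
f 81 80 79
f 82 80 81



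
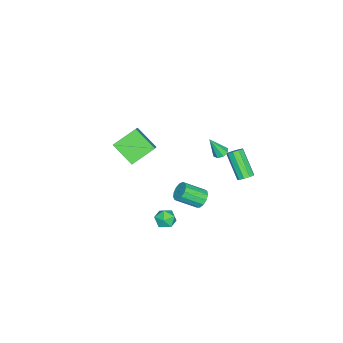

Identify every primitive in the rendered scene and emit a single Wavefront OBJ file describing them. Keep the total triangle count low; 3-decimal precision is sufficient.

v -2.901 -2.875 -0.654
v -3.321 -4.356 0.425
v -1.689 -2.444 0.411
v -2.109 -3.925 1.49
v -1.691 -3.915 -1.61
v -2.111 -5.396 -0.531
v -0.479 -3.484 -0.545
v -0.899 -4.965 0.534
v -0.192 2.546 3.19
v 0.201 2.881 3.25
v 0.132 1.934 4.51
v -0.141 3.02 3.398
v -0.513 2.881 3.425
v -0.697 2.546 3.314
v -0.585 2.211 3.131
v -0.243 2.072 2.983
v 0.129 2.211 2.956
v 0.313 2.546 3.066
v 2.191 2.293 0.635
v 2.76 2.656 0.717
v 3.378 1.491 1.587
v 2.809 1.127 1.505
v 2.529 2.75 1.008
v 3.147 1.585 1.878
v 2.19 2.699 1.18
v 2.809 1.534 2.05
v 1.852 2.519 1.179
v 2.47 1.354 2.049
v 1.621 2.267 1.006
v 2.24 1.102 1.876
v 1.572 2.023 0.715
v 2.19 0.858 1.584
v 1.718 1.865 0.398
v 2.336 0.7 1.268
v 2.015 1.842 0.157
v 2.633 0.677 1.027
v 2.368 1.963 0.067
v 2.986 0.797 0.937
v 2.664 2.188 0.158
v 3.282 1.022 1.028
v 2.81 2.446 0.4
v 3.429 1.281 1.27
v 2.14 0.64 -2.273
v 2.903 0.63 -2.192
v 2.077 -0.51 -1.808
v 2.84 -0.52 -1.727
v 2.413 -0.061 -1.284
v 2.452 0.65 -1.572
v 2.528 -0.53 -2.428
v 2.567 0.181 -2.716
v 3.143 -0.092 -2.289
v 3.072 0.198 -1.581
v 1.908 -0.078 -2.419
v 1.837 0.212 -1.711
v 0.355 4.409 1.9
v 0.628 3.974 1.735
v -0.221 2.895 3.176
v -0.495 3.331 3.34
v 0.824 4.158 1.988
v -0.025 3.079 3.429
v 0.801 4.459 2.2
v -0.049 3.381 3.641
v 0.568 4.738 2.271
v -0.281 3.659 3.712
v 0.236 4.862 2.169
v -0.613 3.784 3.609
v -0.041 4.775 1.94
v -0.89 3.696 3.381
v -0.133 4.516 1.693
v -0.982 3.438 3.134
v 0.004 4.208 1.542
v -0.846 3.129 2.983
v 0.304 3.993 1.559
v -0.545 2.915 3
f 2 4 1
f 5 2 1
f 1 4 3
f 3 5 1
f 2 8 4
f 6 2 5
f 6 8 2
f 4 8 3
f 7 5 3
f 3 8 7
f 7 6 5
f 8 6 7
f 10 9 12
f 10 12 11
f 12 9 13
f 12 13 11
f 13 9 14
f 13 14 11
f 14 9 15
f 14 15 11
f 15 9 16
f 15 16 11
f 16 9 17
f 16 17 11
f 17 9 18
f 17 18 11
f 18 9 10
f 18 10 11
f 20 19 23
f 20 23 21
f 21 23 24
f 21 24 22
f 23 19 25
f 23 25 24
f 24 25 26
f 24 26 22
f 25 19 27
f 25 27 26
f 26 27 28
f 26 28 22
f 27 19 29
f 27 29 28
f 28 29 30
f 28 30 22
f 29 19 31
f 29 31 30
f 30 31 32
f 30 32 22
f 31 19 33
f 31 33 32
f 32 33 34
f 32 34 22
f 33 19 35
f 33 35 34
f 34 35 36
f 34 36 22
f 35 19 37
f 35 37 36
f 36 37 38
f 36 38 22
f 37 19 39
f 37 39 38
f 38 39 40
f 38 40 22
f 39 19 41
f 39 41 40
f 40 41 42
f 40 42 22
f 41 19 20
f 41 20 42
f 42 20 21
f 42 21 22
f 43 54 48
f 43 48 44
f 43 44 50
f 43 50 53
f 43 53 54
f 44 48 52
f 48 54 47
f 54 53 45
f 53 50 49
f 50 44 51
f 46 52 47
f 46 47 45
f 46 45 49
f 46 49 51
f 46 51 52
f 47 52 48
f 45 47 54
f 49 45 53
f 51 49 50
f 52 51 44
f 56 55 59
f 56 59 57
f 57 59 60
f 57 60 58
f 59 55 61
f 59 61 60
f 60 61 62
f 60 62 58
f 61 55 63
f 61 63 62
f 62 63 64
f 62 64 58
f 63 55 65
f 63 65 64
f 64 65 66
f 64 66 58
f 65 55 67
f 65 67 66
f 66 67 68
f 66 68 58
f 67 55 69
f 67 69 68
f 68 69 70
f 68 70 58
f 69 55 71
f 69 71 70
f 70 71 72
f 70 72 58
f 71 55 73
f 71 73 72
f 72 73 74
f 72 74 58
f 73 55 56
f 73 56 74
f 74 56 57
f 74 57 58



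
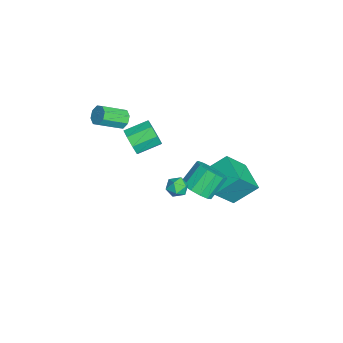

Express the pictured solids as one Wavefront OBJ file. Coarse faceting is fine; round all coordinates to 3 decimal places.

v 1.721 1.259 1.005
v 2.534 1.822 1.062
v 1.831 2.724 2.152
v 1.019 2.161 2.095
v 2.212 2.049 0.667
v 1.51 2.952 1.757
v 1.735 2.025 0.379
v 1.033 2.928 1.469
v 1.254 1.758 0.29
v 0.551 2.661 1.38
v 0.921 1.333 0.428
v 0.218 2.235 1.517
v 0.842 0.884 0.749
v 0.139 1.786 1.839
v 1.042 0.553 1.151
v 0.339 1.456 2.241
v 1.458 0.447 1.507
v 0.755 1.35 2.597
v 1.958 0.599 1.704
v 1.255 1.501 2.794
v 2.382 0.96 1.679
v 1.68 1.862 2.769
v 2.597 1.415 1.44
v 1.894 2.318 2.529
v 2.473 0.424 2.976
v 3.101 0.641 2.816
v 2.499 -0.281 2.124
v 3.127 -0.064 1.964
v 3.026 -0.426 2.534
v 3.009 0.009 3.061
v 2.591 0.351 1.879
v 2.574 0.786 2.406
v 3.173 0.596 2.138
v 3.443 0.116 2.543
v 2.157 0.244 2.397
v 2.427 -0.236 2.802
v -1.36 2.844 -1.327
v -0.621 1.71 0.304
v -1.612 4.252 -0.234
v -0.873 3.118 1.397
v 0.373 3.442 -1.697
v 1.112 2.308 -0.066
v 0.121 4.85 -0.604
v 0.86 3.716 1.027
v -0.465 -2.164 3.316
v -0.143 -1.805 2.568
v -0.513 -0.457 3.056
v -0.835 -0.816 3.804
v -0.802 -1.967 2.517
v -1.172 -0.62 3.004
v -1.264 -2.245 2.933
v -1.634 -0.897 3.42
v -1.258 -2.475 3.574
v -1.628 -1.127 4.062
v -0.787 -2.523 4.064
v -1.157 -1.175 4.552
v -0.128 -2.36 4.116
v -0.498 -1.013 4.603
v 0.334 -2.083 3.7
v -0.036 -0.735 4.187
v 0.328 -1.853 3.058
v -0.042 -0.505 3.546
v -2.749 -2.539 3.231
v -2.161 -2.526 2.931
v -1.683 -3.888 3.809
v -2.271 -3.901 4.109
v -2.167 -2.254 3.356
v -1.689 -3.616 4.234
v -2.514 -2.148 3.708
v -2.036 -3.511 4.586
v -2.998 -2.272 3.781
v -2.52 -3.634 4.659
v -3.337 -2.552 3.531
v -2.859 -3.914 4.409
v -3.331 -2.824 3.106
v -2.853 -4.186 3.984
v -2.984 -2.929 2.754
v -2.506 -4.292 3.632
v -2.5 -2.806 2.681
v -2.022 -4.168 3.559
f 2 1 5
f 2 5 3
f 3 5 6
f 3 6 4
f 5 1 7
f 5 7 6
f 6 7 8
f 6 8 4
f 7 1 9
f 7 9 8
f 8 9 10
f 8 10 4
f 9 1 11
f 9 11 10
f 10 11 12
f 10 12 4
f 11 1 13
f 11 13 12
f 12 13 14
f 12 14 4
f 13 1 15
f 13 15 14
f 14 15 16
f 14 16 4
f 15 1 17
f 15 17 16
f 16 17 18
f 16 18 4
f 17 1 19
f 17 19 18
f 18 19 20
f 18 20 4
f 19 1 21
f 19 21 20
f 20 21 22
f 20 22 4
f 21 1 23
f 21 23 22
f 22 23 24
f 22 24 4
f 23 1 2
f 23 2 24
f 24 2 3
f 24 3 4
f 25 36 30
f 25 30 26
f 25 26 32
f 25 32 35
f 25 35 36
f 26 30 34
f 30 36 29
f 36 35 27
f 35 32 31
f 32 26 33
f 28 34 29
f 28 29 27
f 28 27 31
f 28 31 33
f 28 33 34
f 29 34 30
f 27 29 36
f 31 27 35
f 33 31 32
f 34 33 26
f 38 40 37
f 41 38 37
f 37 40 39
f 39 41 37
f 38 44 40
f 42 38 41
f 42 44 38
f 40 44 39
f 43 41 39
f 39 44 43
f 43 42 41
f 44 42 43
f 46 45 49
f 46 49 47
f 47 49 50
f 47 50 48
f 49 45 51
f 49 51 50
f 50 51 52
f 50 52 48
f 51 45 53
f 51 53 52
f 52 53 54
f 52 54 48
f 53 45 55
f 53 55 54
f 54 55 56
f 54 56 48
f 55 45 57
f 55 57 56
f 56 57 58
f 56 58 48
f 57 45 59
f 57 59 58
f 58 59 60
f 58 60 48
f 59 45 61
f 59 61 60
f 60 61 62
f 60 62 48
f 61 45 46
f 61 46 62
f 62 46 47
f 62 47 48
f 64 63 67
f 64 67 65
f 65 67 68
f 65 68 66
f 67 63 69
f 67 69 68
f 68 69 70
f 68 70 66
f 69 63 71
f 69 71 70
f 70 71 72
f 70 72 66
f 71 63 73
f 71 73 72
f 72 73 74
f 72 74 66
f 73 63 75
f 73 75 74
f 74 75 76
f 74 76 66
f 75 63 77
f 75 77 76
f 76 77 78
f 76 78 66
f 77 63 79
f 77 79 78
f 78 79 80
f 78 80 66
f 79 63 64
f 79 64 80
f 80 64 65
f 80 65 66



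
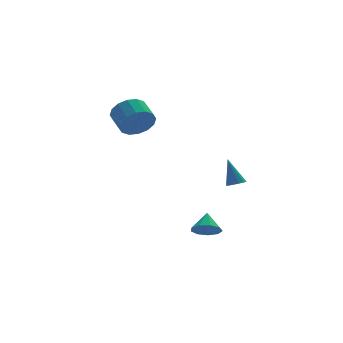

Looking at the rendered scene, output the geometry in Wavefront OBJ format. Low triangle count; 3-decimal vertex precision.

v 2.299 -3.354 -4.112
v 2.983 -3.183 -4.531
v 2.621 -2.526 -3.248
v 2.566 -2.847 -4.698
v 2.025 -2.748 -4.591
v 1.611 -2.933 -4.26
v 1.52 -3.316 -3.86
v 1.793 -3.716 -3.578
v 2.303 -3.947 -3.546
v 2.812 -3.901 -3.779
v 3.08 -3.599 -4.168
v 0.514 2.705 1.623
v 0.864 2.306 2.541
v 0.716 3.497 3.115
v 0.366 3.895 2.197
v 1.314 2.486 2.284
v 1.166 3.677 2.857
v 1.55 2.725 1.849
v 1.401 3.915 2.423
v 1.508 2.958 1.354
v 1.359 4.149 1.928
v 1.2 3.123 0.932
v 1.051 4.314 1.505
v 0.708 3.176 0.694
v 0.56 4.367 1.267
v 0.164 3.103 0.705
v 0.016 4.294 1.279
v -0.286 2.923 0.963
v -0.434 4.114 1.536
v -0.521 2.685 1.397
v -0.67 3.875 1.971
v -0.479 2.451 1.892
v -0.628 3.642 2.466
v -0.171 2.286 2.315
v -0.32 3.477 2.888
v 0.32 2.233 2.553
v 0.172 3.424 3.126
v 3.709 -3.844 -0.846
v 3.958 -4.261 -0.636
v 3.451 -3.236 0.666
v 4.168 -4.054 -0.683
v 4.231 -3.779 -0.783
v 4.129 -3.525 -0.902
v 3.894 -3.372 -1.004
v 3.6 -3.369 -1.055
v 3.34 -3.516 -1.041
v 3.198 -3.767 -0.964
v 3.218 -4.043 -0.85
v 3.394 -4.255 -0.735
v 3.67 -4.336 -0.655
f 2 1 4
f 2 4 3
f 4 1 5
f 4 5 3
f 5 1 6
f 5 6 3
f 6 1 7
f 6 7 3
f 7 1 8
f 7 8 3
f 8 1 9
f 8 9 3
f 9 1 10
f 9 10 3
f 10 1 11
f 10 11 3
f 11 1 2
f 11 2 3
f 13 12 16
f 13 16 14
f 14 16 17
f 14 17 15
f 16 12 18
f 16 18 17
f 17 18 19
f 17 19 15
f 18 12 20
f 18 20 19
f 19 20 21
f 19 21 15
f 20 12 22
f 20 22 21
f 21 22 23
f 21 23 15
f 22 12 24
f 22 24 23
f 23 24 25
f 23 25 15
f 24 12 26
f 24 26 25
f 25 26 27
f 25 27 15
f 26 12 28
f 26 28 27
f 27 28 29
f 27 29 15
f 28 12 30
f 28 30 29
f 29 30 31
f 29 31 15
f 30 12 32
f 30 32 31
f 31 32 33
f 31 33 15
f 32 12 34
f 32 34 33
f 33 34 35
f 33 35 15
f 34 12 36
f 34 36 35
f 35 36 37
f 35 37 15
f 36 12 13
f 36 13 37
f 37 13 14
f 37 14 15
f 39 38 41
f 39 41 40
f 41 38 42
f 41 42 40
f 42 38 43
f 42 43 40
f 43 38 44
f 43 44 40
f 44 38 45
f 44 45 40
f 45 38 46
f 45 46 40
f 46 38 47
f 46 47 40
f 47 38 48
f 47 48 40
f 48 38 49
f 48 49 40
f 49 38 50
f 49 50 40
f 50 38 39
f 50 39 40



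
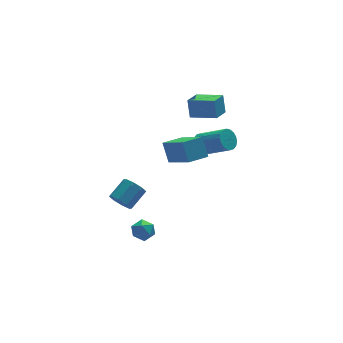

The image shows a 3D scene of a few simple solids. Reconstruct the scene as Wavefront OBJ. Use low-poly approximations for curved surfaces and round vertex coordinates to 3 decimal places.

v 0.521 -1.931 2.134
v 0.451 -1.211 3.202
v 0.052 -0.232 0.957
v -0.019 0.488 2.024
v 1.719 -1.668 2.036
v 1.648 -0.948 3.103
v 1.249 0.031 0.858
v 1.179 0.751 1.926
v 2.369 0.847 0.964
v 2.763 0.722 0.399
v 3.805 -0.472 1.391
v 3.411 -0.347 1.956
v 2.909 0.962 0.534
v 3.952 -0.232 1.526
v 2.948 1.179 0.754
v 3.991 -0.015 1.746
v 2.873 1.33 1.016
v 3.915 0.136 2.008
v 2.697 1.386 1.267
v 3.74 0.191 2.259
v 2.457 1.335 1.459
v 3.499 0.14 2.45
v 2.199 1.187 1.552
v 3.242 -0.007 2.544
v 1.975 0.972 1.529
v 3.017 -0.222 2.521
v 1.828 0.732 1.394
v 2.871 -0.462 2.386
v 1.789 0.515 1.174
v 2.832 -0.679 2.166
v 1.865 0.364 0.912
v 2.907 -0.83 1.904
v 2.04 0.309 0.661
v 3.083 -0.886 1.653
v 2.281 0.36 0.47
v 3.323 -0.835 1.461
v 2.538 0.507 0.376
v 3.581 -0.687 1.368
v 1.903 1.428 2.896
v 1.921 1.844 3.989
v 2.73 2.223 2.579
v 2.748 2.639 3.673
v 3.032 0.401 3.267
v 3.05 0.817 4.361
v 3.859 1.196 2.951
v 3.877 1.612 4.044
v -1.464 -0.162 -3.451
v -1.005 -0.186 -4.026
v -2.115 -1.034 -3.934
v -1.656 -1.058 -4.509
v -1.428 -1.285 -3.847
v -1.026 -0.746 -3.548
v -2.094 -0.474 -4.412
v -1.692 0.065 -4.113
v -1.395 -0.379 -4.62
v -0.983 -0.88 -4.271
v -2.137 -0.34 -3.689
v -1.725 -0.841 -3.34
v -2.092 1.52 -3.183
v -1.653 0.943 -3.375
v -0.608 1.503 -2.669
v -1.048 2.08 -2.477
v -1.628 1.374 -3.754
v -0.583 1.934 -3.048
v -1.875 1.89 -3.798
v -0.83 2.45 -3.092
v -2.249 2.189 -3.482
v -1.205 2.75 -2.776
v -2.532 2.097 -2.991
v -1.487 2.657 -2.285
v -2.557 1.666 -2.612
v -1.512 2.226 -1.906
v -2.31 1.15 -2.568
v -1.265 1.71 -1.862
v -1.935 0.85 -2.884
v -0.891 1.411 -2.178
f 2 4 1
f 5 2 1
f 1 4 3
f 3 5 1
f 2 8 4
f 6 2 5
f 6 8 2
f 4 8 3
f 7 5 3
f 3 8 7
f 7 6 5
f 8 6 7
f 10 9 13
f 10 13 11
f 11 13 14
f 11 14 12
f 13 9 15
f 13 15 14
f 14 15 16
f 14 16 12
f 15 9 17
f 15 17 16
f 16 17 18
f 16 18 12
f 17 9 19
f 17 19 18
f 18 19 20
f 18 20 12
f 19 9 21
f 19 21 20
f 20 21 22
f 20 22 12
f 21 9 23
f 21 23 22
f 22 23 24
f 22 24 12
f 23 9 25
f 23 25 24
f 24 25 26
f 24 26 12
f 25 9 27
f 25 27 26
f 26 27 28
f 26 28 12
f 27 9 29
f 27 29 28
f 28 29 30
f 28 30 12
f 29 9 31
f 29 31 30
f 30 31 32
f 30 32 12
f 31 9 33
f 31 33 32
f 32 33 34
f 32 34 12
f 33 9 35
f 33 35 34
f 34 35 36
f 34 36 12
f 35 9 37
f 35 37 36
f 36 37 38
f 36 38 12
f 37 9 10
f 37 10 38
f 38 10 11
f 38 11 12
f 40 42 39
f 43 40 39
f 39 42 41
f 41 43 39
f 40 46 42
f 44 40 43
f 44 46 40
f 42 46 41
f 45 43 41
f 41 46 45
f 45 44 43
f 46 44 45
f 47 58 52
f 47 52 48
f 47 48 54
f 47 54 57
f 47 57 58
f 48 52 56
f 52 58 51
f 58 57 49
f 57 54 53
f 54 48 55
f 50 56 51
f 50 51 49
f 50 49 53
f 50 53 55
f 50 55 56
f 51 56 52
f 49 51 58
f 53 49 57
f 55 53 54
f 56 55 48
f 60 59 63
f 60 63 61
f 61 63 64
f 61 64 62
f 63 59 65
f 63 65 64
f 64 65 66
f 64 66 62
f 65 59 67
f 65 67 66
f 66 67 68
f 66 68 62
f 67 59 69
f 67 69 68
f 68 69 70
f 68 70 62
f 69 59 71
f 69 71 70
f 70 71 72
f 70 72 62
f 71 59 73
f 71 73 72
f 72 73 74
f 72 74 62
f 73 59 75
f 73 75 74
f 74 75 76
f 74 76 62
f 75 59 60
f 75 60 76
f 76 60 61
f 76 61 62



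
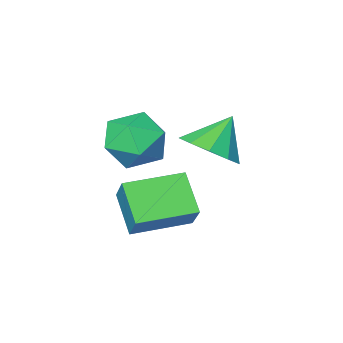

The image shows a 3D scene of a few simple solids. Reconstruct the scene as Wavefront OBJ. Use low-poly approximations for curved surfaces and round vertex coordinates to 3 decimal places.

v 1.963 1.411 0.194
v 2.481 2.243 0.746
v 3.579 0.737 -0.306
v 4.097 1.569 0.246
v 3.549 0.77 0.818
v 2.551 1.187 1.127
v 3.509 1.793 -0.687
v 2.511 2.21 -0.378
v 3.437 2.479 0.202
v 3.461 1.847 1.132
v 2.599 1.133 -0.692
v 2.623 0.501 0.238
v 2.578 3.197 -0.914
v 2.839 4.007 0.068
v 2.788 4.314 -1.892
v 3.048 5.125 -0.91
v 4.392 2.755 -1.03
v 4.652 3.566 -0.048
v 4.601 3.873 -2.008
v 4.862 4.683 -1.026
v 0.921 2.204 -0.512
v 1.715 1.776 0.064
v -0.001 2.036 0.632
v 1.719 2.429 0.164
v 1.419 2.997 0.005
v 0.929 3.262 -0.351
v 0.436 3.122 -0.769
v 0.128 2.632 -1.089
v 0.123 1.978 -1.189
v 0.423 1.411 -1.03
v 0.914 1.146 -0.674
v 1.407 1.285 -0.256
f 1 12 6
f 1 6 2
f 1 2 8
f 1 8 11
f 1 11 12
f 2 6 10
f 6 12 5
f 12 11 3
f 11 8 7
f 8 2 9
f 4 10 5
f 4 5 3
f 4 3 7
f 4 7 9
f 4 9 10
f 5 10 6
f 3 5 12
f 7 3 11
f 9 7 8
f 10 9 2
f 14 16 13
f 17 14 13
f 13 16 15
f 15 17 13
f 14 20 16
f 18 14 17
f 18 20 14
f 16 20 15
f 19 17 15
f 15 20 19
f 19 18 17
f 20 18 19
f 22 21 24
f 22 24 23
f 24 21 25
f 24 25 23
f 25 21 26
f 25 26 23
f 26 21 27
f 26 27 23
f 27 21 28
f 27 28 23
f 28 21 29
f 28 29 23
f 29 21 30
f 29 30 23
f 30 21 31
f 30 31 23
f 31 21 32
f 31 32 23
f 32 21 22
f 32 22 23



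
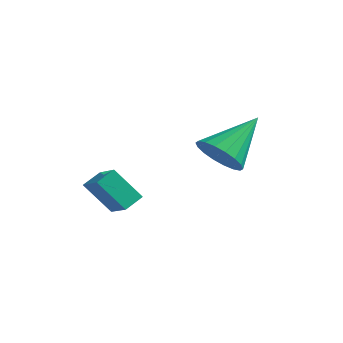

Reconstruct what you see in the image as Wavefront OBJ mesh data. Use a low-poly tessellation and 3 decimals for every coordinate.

v 2.779 2.491 0.483
v 3.69 2.241 0.653
v 2.981 4.149 1.837
v 3.725 2.507 0.321
v 3.572 2.771 0.021
v 3.263 2.979 -0.187
v 2.857 3.09 -0.263
v 2.436 3.083 -0.19
v 2.083 2.958 0.015
v 1.867 2.741 0.313
v 1.832 2.474 0.645
v 1.985 2.211 0.945
v 2.294 2.003 1.154
v 2.7 1.892 1.229
v 3.121 1.899 1.157
v 3.474 2.024 0.952
v -0.001 -0.985 -0.608
v 0.994 -1.305 -0.127
v 0.049 -0.268 -0.234
v 1.044 -0.588 0.246
v 0.736 -0.432 -1.766
v 1.731 -0.752 -1.286
v 0.786 0.285 -1.393
v 1.781 -0.035 -0.912
f 2 1 4
f 2 4 3
f 4 1 5
f 4 5 3
f 5 1 6
f 5 6 3
f 6 1 7
f 6 7 3
f 7 1 8
f 7 8 3
f 8 1 9
f 8 9 3
f 9 1 10
f 9 10 3
f 10 1 11
f 10 11 3
f 11 1 12
f 11 12 3
f 12 1 13
f 12 13 3
f 13 1 14
f 13 14 3
f 14 1 15
f 14 15 3
f 15 1 16
f 15 16 3
f 16 1 2
f 16 2 3
f 18 20 17
f 21 18 17
f 17 20 19
f 19 21 17
f 18 24 20
f 22 18 21
f 22 24 18
f 20 24 19
f 23 21 19
f 19 24 23
f 23 22 21
f 24 22 23



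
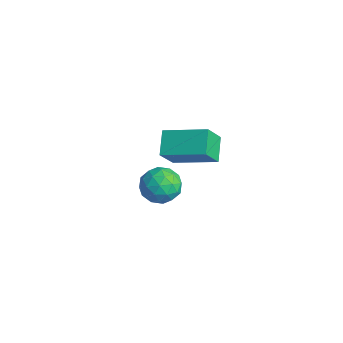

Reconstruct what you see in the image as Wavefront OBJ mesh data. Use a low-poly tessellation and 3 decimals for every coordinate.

v -1.132 -2.924 -0.214
v -0.824 -3.553 0.647
v -1.814 -2.483 0.352
v -1.506 -3.112 1.213
v -0.074 -1.828 0.207
v 0.234 -2.457 1.068
v -0.756 -1.387 0.773
v -0.448 -2.016 1.634
v -2.927 -1.823 -3.597
v -2.406 -2.122 -3.086
v -3.794 -2.678 -3.214
v -3.273 -2.977 -2.703
v -3.572 -2.256 -2.585
v -3.036 -1.728 -2.822
v -3.164 -3.072 -3.478
v -2.628 -2.544 -3.715
v -2.552 -2.894 -3.012
v -2.805 -2.39 -2.461
v -3.395 -2.41 -3.839
v -3.648 -1.906 -3.288
v -2.591 -1.898 -3.376
v -3.609 -2.902 -2.924
v -3.785 -2.479 -2.855
v -3.479 -2.654 -2.555
v -2.961 -1.666 -3.22
v -2.655 -1.842 -2.92
v -3.34 -1.921 -2.625
v -3.545 -2.958 -3.38
v -3.239 -3.134 -3.08
v -2.721 -2.146 -3.745
v -2.415 -2.321 -3.445
v -2.86 -2.879 -3.675
v -2.37 -2.527 -3.032
v -2.88 -3.029 -2.806
v -2.816 -3.085 -3.262
v -2.501 -2.775 -3.401
v -2.519 -2.231 -2.707
v -3.028 -2.733 -2.482
v -3.204 -2.31 -2.413
v -2.889 -1.999 -2.552
v -2.605 -2.684 -2.664
v -3.172 -2.067 -3.818
v -3.681 -2.569 -3.593
v -3.311 -2.801 -3.748
v -2.996 -2.49 -3.887
v -3.32 -1.771 -3.494
v -3.83 -2.273 -3.268
v -3.699 -2.025 -2.899
v -3.384 -1.715 -3.038
v -3.595 -2.116 -3.636
f 2 4 1
f 5 2 1
f 1 4 3
f 3 5 1
f 2 8 4
f 6 2 5
f 6 8 2
f 4 8 3
f 7 5 3
f 3 8 7
f 7 6 5
f 8 6 7
f 9 46 25
f 46 20 49
f 25 49 14
f 46 49 25
f 9 25 21
f 25 14 26
f 21 26 10
f 25 26 21
f 9 21 30
f 21 10 31
f 30 31 16
f 21 31 30
f 9 30 42
f 30 16 45
f 42 45 19
f 30 45 42
f 9 42 46
f 42 19 50
f 46 50 20
f 42 50 46
f 10 26 37
f 26 14 40
f 37 40 18
f 26 40 37
f 14 49 27
f 49 20 48
f 27 48 13
f 49 48 27
f 20 50 47
f 50 19 43
f 47 43 11
f 50 43 47
f 19 45 44
f 45 16 32
f 44 32 15
f 45 32 44
f 16 31 36
f 31 10 33
f 36 33 17
f 31 33 36
f 12 38 24
f 38 18 39
f 24 39 13
f 38 39 24
f 12 24 22
f 24 13 23
f 22 23 11
f 24 23 22
f 12 22 29
f 22 11 28
f 29 28 15
f 22 28 29
f 12 29 34
f 29 15 35
f 34 35 17
f 29 35 34
f 12 34 38
f 34 17 41
f 38 41 18
f 34 41 38
f 13 39 27
f 39 18 40
f 27 40 14
f 39 40 27
f 11 23 47
f 23 13 48
f 47 48 20
f 23 48 47
f 15 28 44
f 28 11 43
f 44 43 19
f 28 43 44
f 17 35 36
f 35 15 32
f 36 32 16
f 35 32 36
f 18 41 37
f 41 17 33
f 37 33 10
f 41 33 37



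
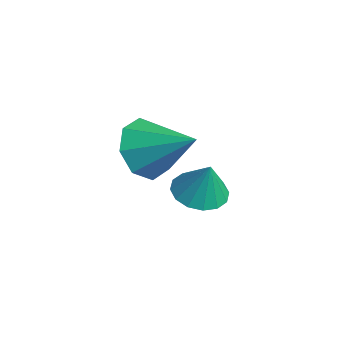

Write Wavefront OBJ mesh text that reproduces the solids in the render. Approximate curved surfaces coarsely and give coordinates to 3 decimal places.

v -0.236 1.589 2.696
v 0.345 1.532 1.946
v 0.916 2.431 3.524
v -0.075 2.125 1.928
v -0.59 2.404 2.359
v -0.897 2.206 2.988
v -0.817 1.646 3.445
v -0.397 1.053 3.463
v 0.118 0.774 3.032
v 0.425 0.972 2.404
v -1.78 3.656 -0.388
v -1.064 3.849 -0.658
v -1.38 3.784 0.768
v -1.265 4.204 -0.628
v -1.604 4.412 -0.533
v -1.991 4.417 -0.4
v -2.321 4.218 -0.263
v -2.506 3.869 -0.16
v -2.497 3.462 -0.118
v -2.296 3.107 -0.148
v -1.957 2.899 -0.242
v -1.57 2.894 -0.376
v -1.24 3.093 -0.513
v -1.055 3.443 -0.616
f 2 1 4
f 2 4 3
f 4 1 5
f 4 5 3
f 5 1 6
f 5 6 3
f 6 1 7
f 6 7 3
f 7 1 8
f 7 8 3
f 8 1 9
f 8 9 3
f 9 1 10
f 9 10 3
f 10 1 2
f 10 2 3
f 12 11 14
f 12 14 13
f 14 11 15
f 14 15 13
f 15 11 16
f 15 16 13
f 16 11 17
f 16 17 13
f 17 11 18
f 17 18 13
f 18 11 19
f 18 19 13
f 19 11 20
f 19 20 13
f 20 11 21
f 20 21 13
f 21 11 22
f 21 22 13
f 22 11 23
f 22 23 13
f 23 11 24
f 23 24 13
f 24 11 12
f 24 12 13



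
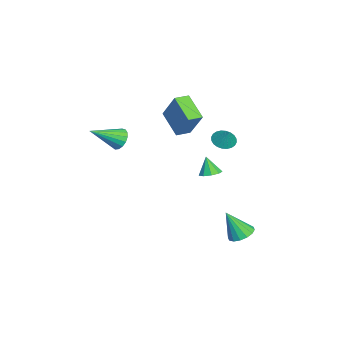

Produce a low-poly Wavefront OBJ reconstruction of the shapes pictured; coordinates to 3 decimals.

v 1.788 -2.972 3.199
v 2.186 -3.184 2.551
v 2.672 -4.568 4.261
v 2.418 -2.94 2.724
v 2.505 -2.704 3.006
v 2.429 -2.529 3.332
v 2.205 -2.456 3.628
v 1.886 -2.501 3.826
v 1.545 -2.654 3.88
v 1.259 -2.88 3.779
v 1.095 -3.127 3.544
v 1.089 -3.339 3.231
v 1.244 -3.466 2.91
v 1.523 -3.481 2.656
v 1.863 -3.379 2.526
v 3.78 2.389 1.768
v 4.185 2.895 2.004
v 3.46 2.111 2.912
v 3.751 3.06 1.922
v 3.33 2.912 1.769
v 3.12 2.518 1.615
v 3.219 2.064 1.532
v 3.58 1.762 1.56
v 4.035 1.753 1.685
v 4.371 2.041 1.849
v 4.43 2.492 1.975
v 1.972 4.098 -4.268
v 2.715 3.703 -4.489
v 2.008 3.182 -2.512
v 2.841 4.087 -4.291
v 2.735 4.474 -4.087
v 2.424 4.761 -3.932
v 1.992 4.869 -3.866
v 1.554 4.771 -3.908
v 1.228 4.492 -4.047
v 1.102 4.108 -4.244
v 1.209 3.721 -4.448
v 1.52 3.434 -4.604
v 1.952 3.326 -4.669
v 2.389 3.424 -4.627
v -0.892 0.05 2.221
v -2.221 -0.872 3.31
v -1.474 0.837 2.176
v -2.803 -0.084 3.265
v 0.043 0.844 4.035
v -1.286 -0.077 5.124
v -0.539 1.632 3.99
v -1.868 0.71 5.079
v -3.075 2.732 0.797
v -2.618 3.215 0.37
v -2.485 3.028 1.763
v -2.847 3.405 0.452
v -3.11 3.493 0.586
v -3.368 3.464 0.752
v -3.582 3.325 0.925
v -3.718 3.095 1.079
v -3.756 2.81 1.19
v -3.691 2.513 1.241
v -3.532 2.249 1.224
v -3.303 2.059 1.142
v -3.04 1.972 1.008
v -2.782 2 0.842
v -2.569 2.14 0.669
v -2.432 2.369 0.515
v -2.394 2.655 0.405
v -2.459 2.951 0.354
f 2 1 4
f 2 4 3
f 4 1 5
f 4 5 3
f 5 1 6
f 5 6 3
f 6 1 7
f 6 7 3
f 7 1 8
f 7 8 3
f 8 1 9
f 8 9 3
f 9 1 10
f 9 10 3
f 10 1 11
f 10 11 3
f 11 1 12
f 11 12 3
f 12 1 13
f 12 13 3
f 13 1 14
f 13 14 3
f 14 1 15
f 14 15 3
f 15 1 2
f 15 2 3
f 17 16 19
f 17 19 18
f 19 16 20
f 19 20 18
f 20 16 21
f 20 21 18
f 21 16 22
f 21 22 18
f 22 16 23
f 22 23 18
f 23 16 24
f 23 24 18
f 24 16 25
f 24 25 18
f 25 16 26
f 25 26 18
f 26 16 17
f 26 17 18
f 28 27 30
f 28 30 29
f 30 27 31
f 30 31 29
f 31 27 32
f 31 32 29
f 32 27 33
f 32 33 29
f 33 27 34
f 33 34 29
f 34 27 35
f 34 35 29
f 35 27 36
f 35 36 29
f 36 27 37
f 36 37 29
f 37 27 38
f 37 38 29
f 38 27 39
f 38 39 29
f 39 27 40
f 39 40 29
f 40 27 28
f 40 28 29
f 42 44 41
f 45 42 41
f 41 44 43
f 43 45 41
f 42 48 44
f 46 42 45
f 46 48 42
f 44 48 43
f 47 45 43
f 43 48 47
f 47 46 45
f 48 46 47
f 50 49 52
f 50 52 51
f 52 49 53
f 52 53 51
f 53 49 54
f 53 54 51
f 54 49 55
f 54 55 51
f 55 49 56
f 55 56 51
f 56 49 57
f 56 57 51
f 57 49 58
f 57 58 51
f 58 49 59
f 58 59 51
f 59 49 60
f 59 60 51
f 60 49 61
f 60 61 51
f 61 49 62
f 61 62 51
f 62 49 63
f 62 63 51
f 63 49 64
f 63 64 51
f 64 49 65
f 64 65 51
f 65 49 66
f 65 66 51
f 66 49 50
f 66 50 51



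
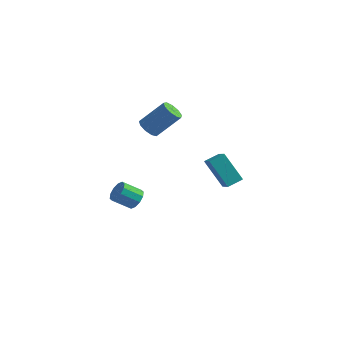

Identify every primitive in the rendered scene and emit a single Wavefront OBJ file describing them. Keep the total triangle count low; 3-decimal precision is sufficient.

v -2.026 -1.654 -3.629
v -1.689 -1.413 -3.053
v -2.576 -1.985 -2.294
v -2.914 -2.226 -2.871
v -1.986 -1.112 -3.173
v -2.873 -1.684 -2.414
v -2.297 -1.018 -3.467
v -3.184 -1.59 -2.708
v -2.506 -1.167 -3.823
v -3.393 -1.74 -3.064
v -2.531 -1.502 -4.105
v -3.418 -2.075 -3.346
v -2.364 -1.895 -4.206
v -3.251 -2.467 -3.447
v -2.067 -2.196 -4.086
v -2.954 -2.768 -3.327
v -1.756 -2.29 -3.792
v -2.643 -2.862 -3.033
v -1.547 -2.14 -3.436
v -2.434 -2.713 -2.677
v -1.522 -1.805 -3.154
v -2.409 -2.378 -2.395
v -0.771 -2.578 2.994
v -0.217 -2.712 2.604
v 0.904 -2.016 3.957
v 0.351 -1.882 4.346
v -0.377 -2.278 2.513
v 0.744 -1.582 3.866
v -0.721 -1.984 2.647
v 0.4 -1.288 4
v -1.088 -1.968 2.943
v 0.033 -1.272 4.296
v -1.307 -2.237 3.263
v -0.186 -1.541 4.616
v -1.274 -2.666 3.457
v -0.153 -1.97 4.81
v -1.006 -3.054 3.434
v 0.115 -2.358 4.787
v -0.628 -3.219 3.205
v 0.493 -2.523 4.558
v -0.316 -3.084 2.877
v 0.805 -2.388 4.23
v 3.338 -3.643 2.161
v 3.868 -2.931 2.472
v 2.686 -2.885 1.534
v 3.215 -2.173 1.845
v 4.525 -3.867 0.655
v 5.054 -3.155 0.966
v 3.872 -3.109 0.028
v 4.402 -2.397 0.339
f 2 1 5
f 2 5 3
f 3 5 6
f 3 6 4
f 5 1 7
f 5 7 6
f 6 7 8
f 6 8 4
f 7 1 9
f 7 9 8
f 8 9 10
f 8 10 4
f 9 1 11
f 9 11 10
f 10 11 12
f 10 12 4
f 11 1 13
f 11 13 12
f 12 13 14
f 12 14 4
f 13 1 15
f 13 15 14
f 14 15 16
f 14 16 4
f 15 1 17
f 15 17 16
f 16 17 18
f 16 18 4
f 17 1 19
f 17 19 18
f 18 19 20
f 18 20 4
f 19 1 21
f 19 21 20
f 20 21 22
f 20 22 4
f 21 1 2
f 21 2 22
f 22 2 3
f 22 3 4
f 24 23 27
f 24 27 25
f 25 27 28
f 25 28 26
f 27 23 29
f 27 29 28
f 28 29 30
f 28 30 26
f 29 23 31
f 29 31 30
f 30 31 32
f 30 32 26
f 31 23 33
f 31 33 32
f 32 33 34
f 32 34 26
f 33 23 35
f 33 35 34
f 34 35 36
f 34 36 26
f 35 23 37
f 35 37 36
f 36 37 38
f 36 38 26
f 37 23 39
f 37 39 38
f 38 39 40
f 38 40 26
f 39 23 41
f 39 41 40
f 40 41 42
f 40 42 26
f 41 23 24
f 41 24 42
f 42 24 25
f 42 25 26
f 44 46 43
f 47 44 43
f 43 46 45
f 45 47 43
f 44 50 46
f 48 44 47
f 48 50 44
f 46 50 45
f 49 47 45
f 45 50 49
f 49 48 47
f 50 48 49



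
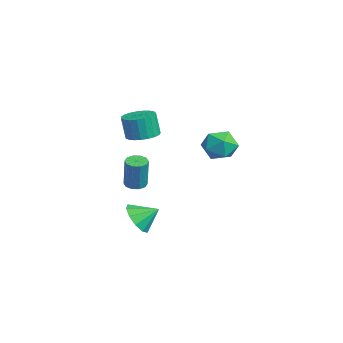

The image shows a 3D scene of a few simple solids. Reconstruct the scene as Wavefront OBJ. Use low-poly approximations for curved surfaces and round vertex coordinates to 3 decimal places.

v 0.933 -3.177 -1.981
v 1.565 -3.12 -2.123
v 1.999 -3.145 -0.201
v 1.367 -3.203 -0.059
v 1.412 -2.75 -2.083
v 1.846 -2.776 -0.162
v 1.077 -2.544 -2.005
v 1.51 -2.569 -0.083
v 0.686 -2.579 -1.917
v 1.12 -2.605 0.004
v 0.39 -2.843 -1.854
v 0.824 -2.869 0.068
v 0.301 -3.235 -1.839
v 0.735 -3.26 0.083
v 0.454 -3.604 -1.878
v 0.888 -3.63 0.043
v 0.79 -3.811 -1.957
v 1.223 -3.836 -0.035
v 1.18 -3.775 -2.044
v 1.614 -3.801 -0.123
v 1.476 -3.511 -2.108
v 1.91 -3.537 -0.186
v -3.337 -1.771 -0.227
v -2.464 -1.295 -0.051
v -2.649 -1.513 1.462
v -3.523 -1.989 1.287
v -2.74 -0.978 -0.039
v -2.925 -1.197 1.474
v -3.119 -0.799 -0.059
v -3.304 -1.017 1.454
v -3.536 -0.787 -0.109
v -3.721 -1.006 1.404
v -3.918 -0.946 -0.179
v -4.104 -1.165 1.334
v -4.2 -1.247 -0.257
v -4.386 -1.466 1.256
v -4.333 -1.639 -0.33
v -4.519 -1.858 1.183
v -4.294 -2.053 -0.385
v -4.479 -2.272 1.128
v -4.089 -2.419 -0.412
v -4.275 -2.638 1.101
v -3.754 -2.673 -0.408
v -3.94 -2.891 1.105
v -3.347 -2.77 -0.372
v -3.533 -2.989 1.141
v -2.939 -2.695 -0.311
v -3.124 -2.913 1.202
v -2.599 -2.46 -0.236
v -2.784 -2.678 1.278
v -2.387 -2.106 -0.158
v -2.572 -2.324 1.355
v -2.339 -1.694 -0.093
v -2.525 -1.912 1.42
v 3.706 -3.707 -3.28
v 4.736 -4.059 -3.214
v 4.034 -2.613 -2.54
v 4.682 -3.672 -3.763
v 4.256 -3.299 -4.127
v 3.62 -3.081 -4.168
v 3.017 -3.102 -3.869
v 2.677 -3.354 -3.345
v 2.73 -3.741 -2.796
v 3.156 -4.115 -2.432
v 3.792 -4.333 -2.391
v 4.395 -4.312 -2.69
v -1.199 2.931 -0.278
v -0.039 2.935 -0.15
v -1.181 1.045 -0.37
v -0.021 1.049 -0.242
v -0.708 1.36 0.649
v -0.719 2.526 0.706
v -0.501 1.454 -1.226
v -0.512 2.62 -1.169
v 0.392 2.023 -0.736
v 0.265 1.965 0.423
v -1.485 2.015 -0.943
v -1.612 1.957 0.216
f 2 1 5
f 2 5 3
f 3 5 6
f 3 6 4
f 5 1 7
f 5 7 6
f 6 7 8
f 6 8 4
f 7 1 9
f 7 9 8
f 8 9 10
f 8 10 4
f 9 1 11
f 9 11 10
f 10 11 12
f 10 12 4
f 11 1 13
f 11 13 12
f 12 13 14
f 12 14 4
f 13 1 15
f 13 15 14
f 14 15 16
f 14 16 4
f 15 1 17
f 15 17 16
f 16 17 18
f 16 18 4
f 17 1 19
f 17 19 18
f 18 19 20
f 18 20 4
f 19 1 21
f 19 21 20
f 20 21 22
f 20 22 4
f 21 1 2
f 21 2 22
f 22 2 3
f 22 3 4
f 24 23 27
f 24 27 25
f 25 27 28
f 25 28 26
f 27 23 29
f 27 29 28
f 28 29 30
f 28 30 26
f 29 23 31
f 29 31 30
f 30 31 32
f 30 32 26
f 31 23 33
f 31 33 32
f 32 33 34
f 32 34 26
f 33 23 35
f 33 35 34
f 34 35 36
f 34 36 26
f 35 23 37
f 35 37 36
f 36 37 38
f 36 38 26
f 37 23 39
f 37 39 38
f 38 39 40
f 38 40 26
f 39 23 41
f 39 41 40
f 40 41 42
f 40 42 26
f 41 23 43
f 41 43 42
f 42 43 44
f 42 44 26
f 43 23 45
f 43 45 44
f 44 45 46
f 44 46 26
f 45 23 47
f 45 47 46
f 46 47 48
f 46 48 26
f 47 23 49
f 47 49 48
f 48 49 50
f 48 50 26
f 49 23 51
f 49 51 50
f 50 51 52
f 50 52 26
f 51 23 53
f 51 53 52
f 52 53 54
f 52 54 26
f 53 23 24
f 53 24 54
f 54 24 25
f 54 25 26
f 56 55 58
f 56 58 57
f 58 55 59
f 58 59 57
f 59 55 60
f 59 60 57
f 60 55 61
f 60 61 57
f 61 55 62
f 61 62 57
f 62 55 63
f 62 63 57
f 63 55 64
f 63 64 57
f 64 55 65
f 64 65 57
f 65 55 66
f 65 66 57
f 66 55 56
f 66 56 57
f 67 78 72
f 67 72 68
f 67 68 74
f 67 74 77
f 67 77 78
f 68 72 76
f 72 78 71
f 78 77 69
f 77 74 73
f 74 68 75
f 70 76 71
f 70 71 69
f 70 69 73
f 70 73 75
f 70 75 76
f 71 76 72
f 69 71 78
f 73 69 77
f 75 73 74
f 76 75 68



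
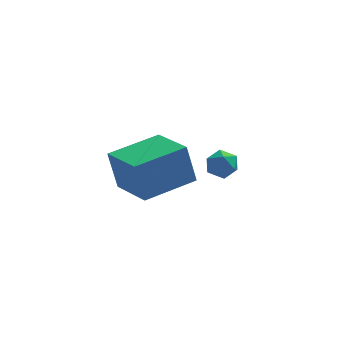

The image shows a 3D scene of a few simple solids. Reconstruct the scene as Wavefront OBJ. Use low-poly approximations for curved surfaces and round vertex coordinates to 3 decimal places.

v -2.036 -1.713 1.495
v -2.369 -1.454 3.08
v -2.909 -0.009 1.033
v -3.242 0.25 2.618
v -0.158 -0.69 1.722
v -0.491 -0.431 3.307
v -1.031 1.014 1.26
v -1.364 1.273 2.845
v 0.772 4.309 -0.706
v 1.484 4.375 -0.695
v 0.876 3.165 -0.565
v 1.588 3.231 -0.554
v 1.196 3.486 -0.012
v 1.132 4.193 -0.099
v 1.228 3.347 -1.161
v 1.164 4.054 -1.248
v 1.766 3.78 -0.976
v 1.746 3.866 -0.266
v 0.614 3.674 -0.994
v 0.594 3.76 -0.284
f 2 4 1
f 5 2 1
f 1 4 3
f 3 5 1
f 2 8 4
f 6 2 5
f 6 8 2
f 4 8 3
f 7 5 3
f 3 8 7
f 7 6 5
f 8 6 7
f 9 20 14
f 9 14 10
f 9 10 16
f 9 16 19
f 9 19 20
f 10 14 18
f 14 20 13
f 20 19 11
f 19 16 15
f 16 10 17
f 12 18 13
f 12 13 11
f 12 11 15
f 12 15 17
f 12 17 18
f 13 18 14
f 11 13 20
f 15 11 19
f 17 15 16
f 18 17 10

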